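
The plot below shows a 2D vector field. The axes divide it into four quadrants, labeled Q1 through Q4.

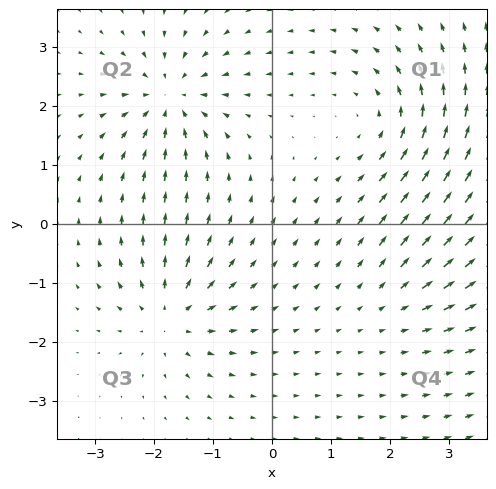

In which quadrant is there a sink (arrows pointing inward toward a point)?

Q2

The sink sits at approximately (-1.7, 2.1), which lies in quadrant Q2. The divergence there is about -6, negative as expected for a sink.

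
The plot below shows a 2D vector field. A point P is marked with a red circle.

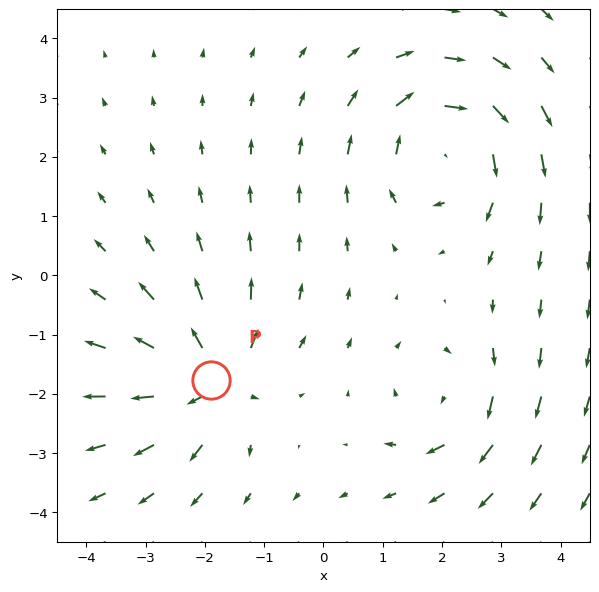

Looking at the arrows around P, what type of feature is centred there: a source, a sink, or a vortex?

At P (-1.9, -1.8) the arrows spread outward. Divergence about +5, curl ≈0 — positive divergence with near-zero curl is a source.

source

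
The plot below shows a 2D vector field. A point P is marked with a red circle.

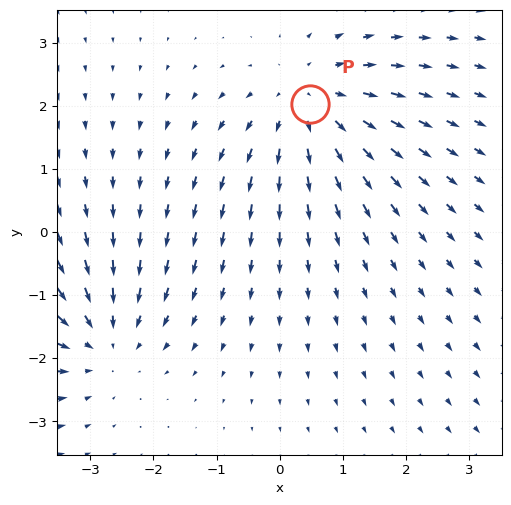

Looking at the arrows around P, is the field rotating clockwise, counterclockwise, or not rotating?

not rotating

Near P at (0.5, 2.0) the arrows show no circulation. The curl there is ≈0.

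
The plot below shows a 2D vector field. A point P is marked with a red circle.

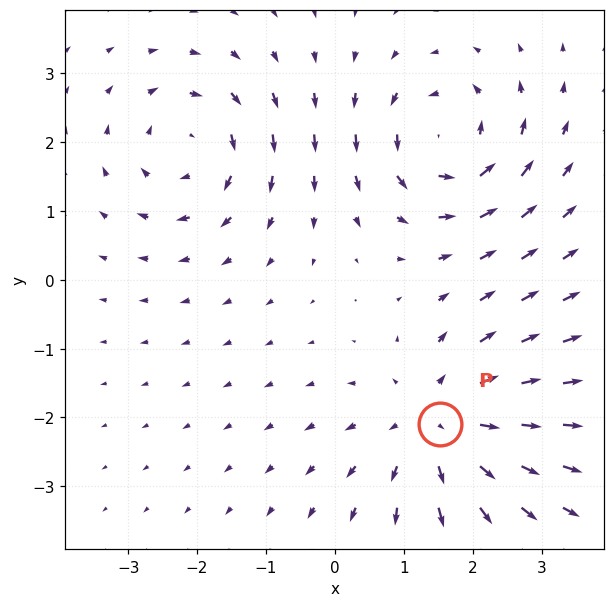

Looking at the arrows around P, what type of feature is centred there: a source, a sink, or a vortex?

source

At P (1.5, -2.1) the arrows spread outward. Divergence about +4, curl ≈0 — positive divergence with near-zero curl is a source.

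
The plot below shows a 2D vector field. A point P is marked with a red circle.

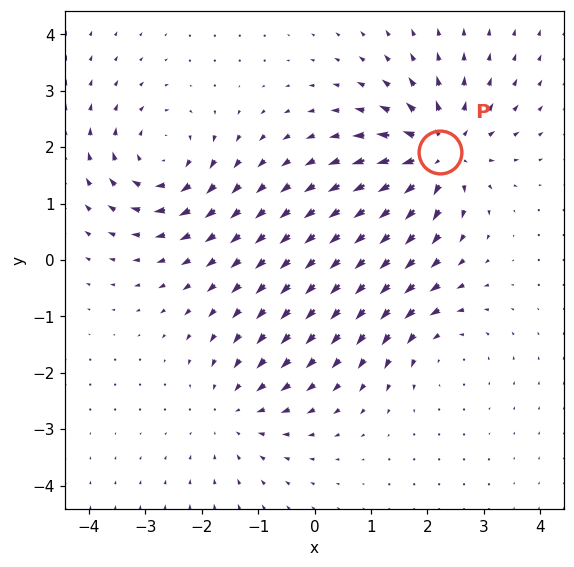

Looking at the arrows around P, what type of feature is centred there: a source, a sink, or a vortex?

source

At P (2.2, 1.9) the arrows spread outward. Divergence about +7, curl ≈0 — positive divergence with near-zero curl is a source.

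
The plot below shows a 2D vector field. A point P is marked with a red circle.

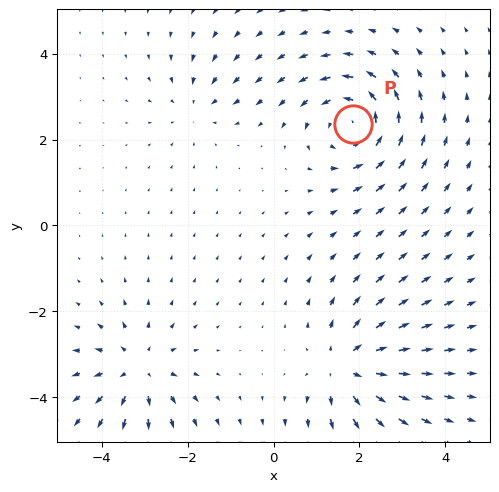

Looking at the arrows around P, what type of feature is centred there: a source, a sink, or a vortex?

At P (1.9, 2.4) the arrows circulate counterclockwise. Divergence ≈0, curl about +5 — near-zero divergence with nonzero curl is a vortex.

vortex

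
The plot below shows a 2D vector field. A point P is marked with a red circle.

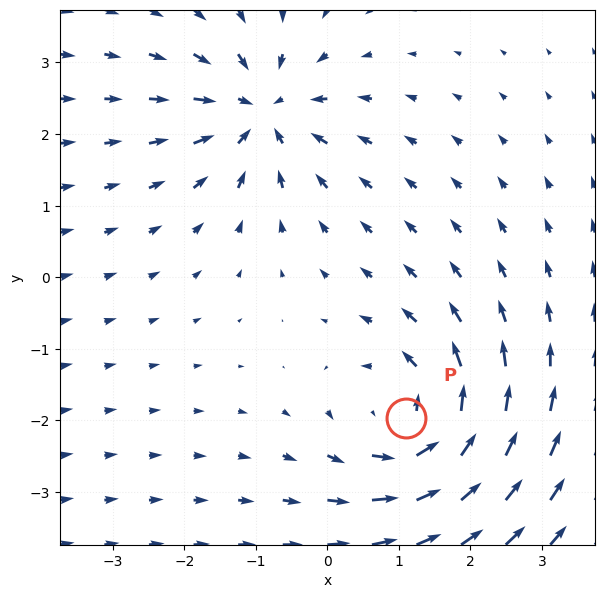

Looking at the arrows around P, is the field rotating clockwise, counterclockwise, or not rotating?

counterclockwise

Near P at (1.1, -2.0) the arrows circulate counterclockwise. The curl (z-component) there is about +5; positive curl means counterclockwise rotation.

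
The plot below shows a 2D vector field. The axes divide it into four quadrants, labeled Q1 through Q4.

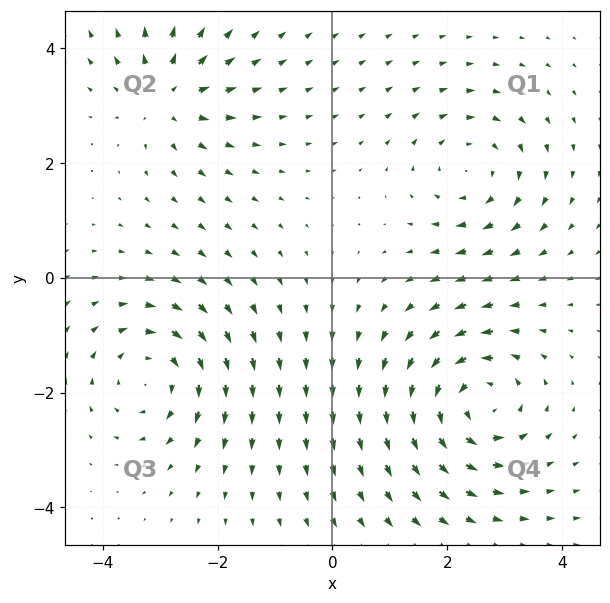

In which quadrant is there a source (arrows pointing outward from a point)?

The source sits at approximately (-2.9, 3.2), which lies in quadrant Q2. The divergence there is about +4, positive as expected for a source.

Q2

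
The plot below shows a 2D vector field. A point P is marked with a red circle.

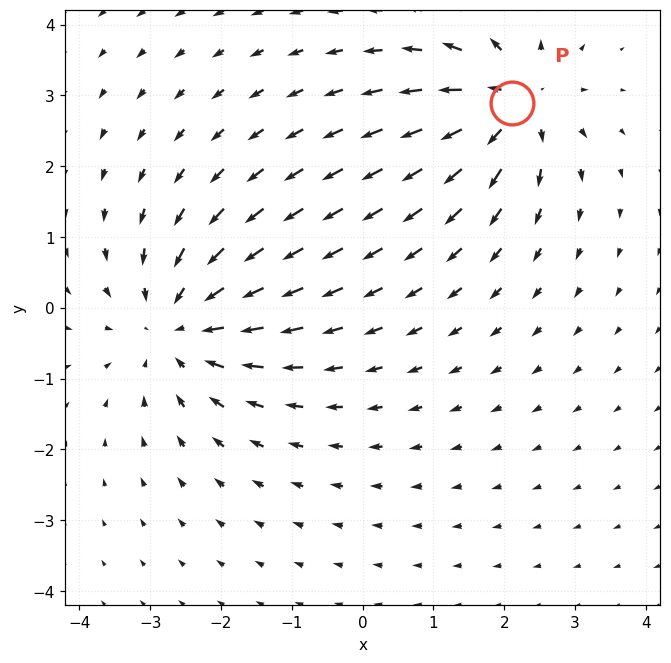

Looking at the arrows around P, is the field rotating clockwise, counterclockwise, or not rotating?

Near P at (2.1, 2.9) the arrows show no circulation. The curl there is ≈0.

not rotating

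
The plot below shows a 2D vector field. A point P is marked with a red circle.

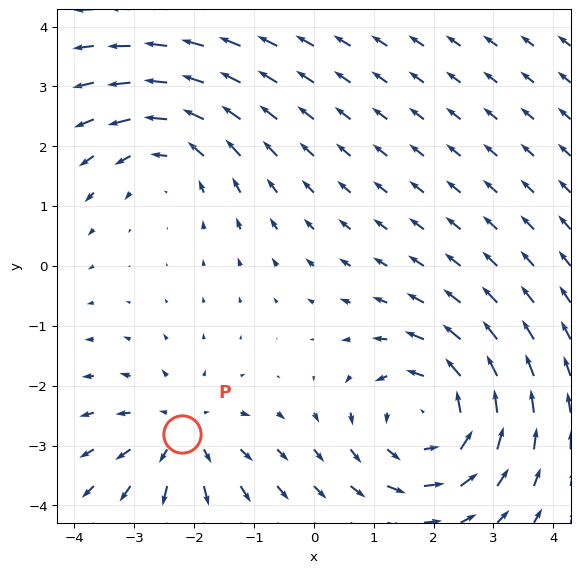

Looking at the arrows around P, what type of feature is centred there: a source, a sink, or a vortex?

source

At P (-2.2, -2.8) the arrows spread outward. Divergence about +3, curl ≈0 — positive divergence with near-zero curl is a source.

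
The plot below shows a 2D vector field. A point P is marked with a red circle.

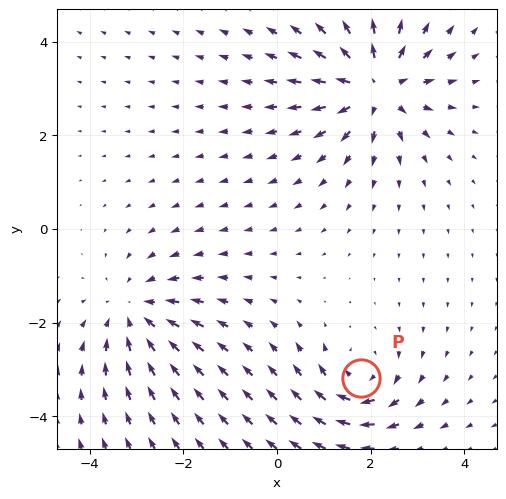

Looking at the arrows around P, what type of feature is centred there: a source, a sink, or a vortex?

At P (1.8, -3.2) the arrows circulate clockwise. Divergence ≈0, curl about -4 — near-zero divergence with nonzero curl is a vortex.

vortex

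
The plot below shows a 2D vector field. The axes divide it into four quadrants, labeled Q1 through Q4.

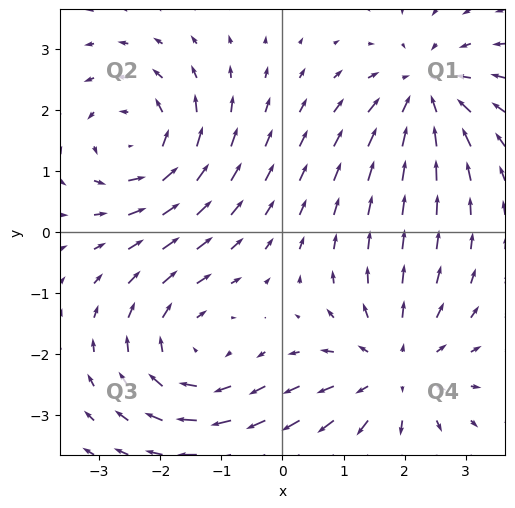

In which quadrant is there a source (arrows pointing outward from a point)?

Q4

The source sits at approximately (1.8, -2.3), which lies in quadrant Q4. The divergence there is about +3, positive as expected for a source.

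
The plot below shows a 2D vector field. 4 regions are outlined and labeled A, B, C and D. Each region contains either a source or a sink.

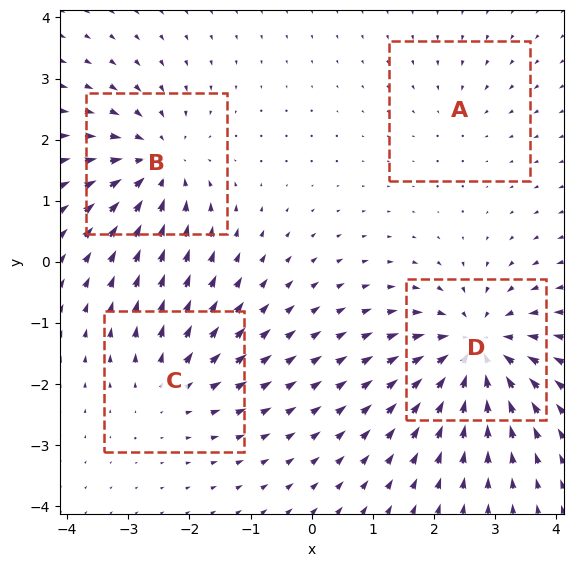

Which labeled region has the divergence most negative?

D

Divergence at each region's feature centre — A: about -2, B: about -6, C: about +4, D: about -7. Region D is most negative.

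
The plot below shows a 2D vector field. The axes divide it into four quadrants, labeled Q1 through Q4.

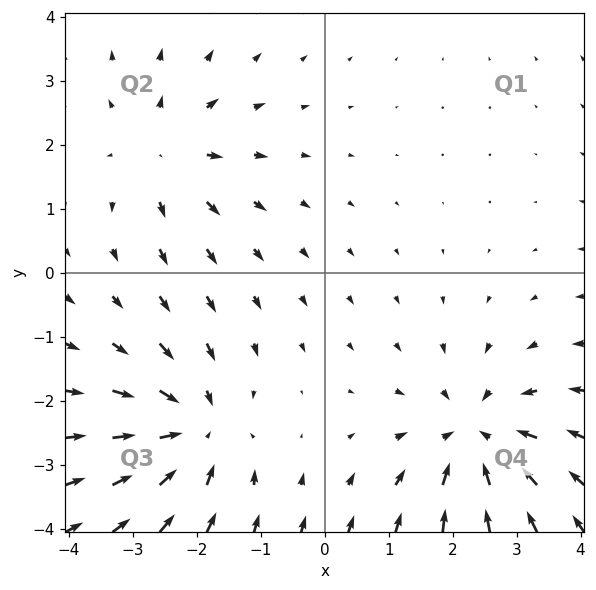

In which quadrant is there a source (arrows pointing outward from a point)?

Q2

The source sits at approximately (-2.5, 1.9), which lies in quadrant Q2. The divergence there is about +4, positive as expected for a source.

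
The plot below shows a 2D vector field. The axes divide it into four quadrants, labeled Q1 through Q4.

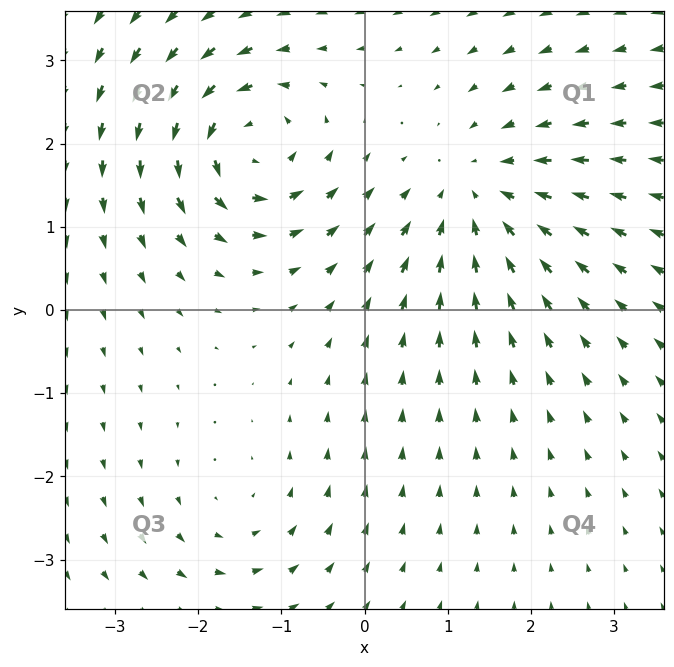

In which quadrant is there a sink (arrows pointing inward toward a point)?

The sink sits at approximately (1.4, 1.4), which lies in quadrant Q1. The divergence there is about -4, negative as expected for a sink.

Q1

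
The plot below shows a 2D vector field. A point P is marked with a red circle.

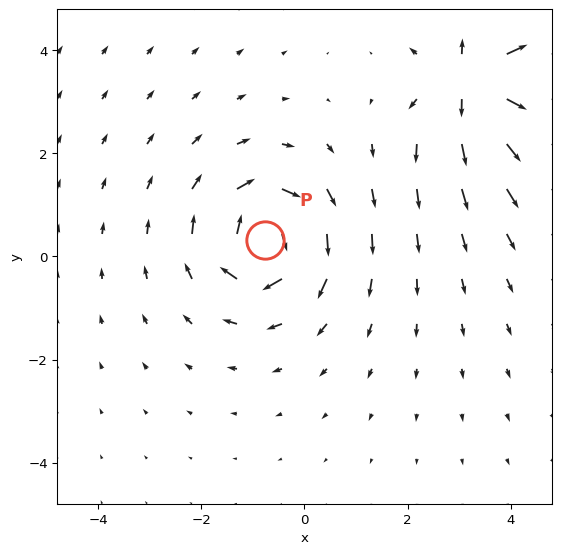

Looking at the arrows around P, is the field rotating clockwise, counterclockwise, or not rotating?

clockwise

Near P at (-0.8, 0.3) the arrows circulate clockwise. The curl (z-component) there is about -5; negative curl means clockwise rotation.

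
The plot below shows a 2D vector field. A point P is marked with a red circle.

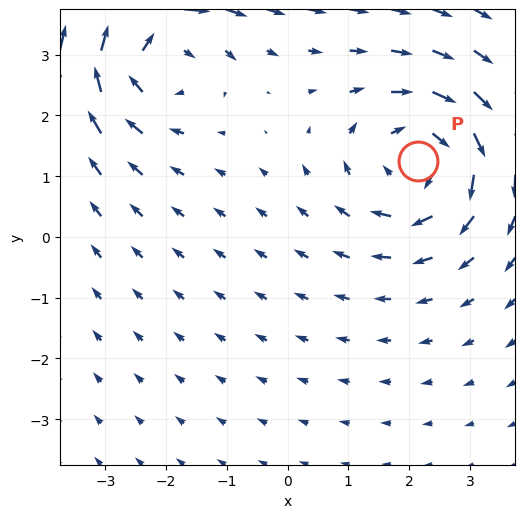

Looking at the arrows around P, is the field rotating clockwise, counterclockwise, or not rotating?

clockwise

Near P at (2.1, 1.2) the arrows circulate clockwise. The curl (z-component) there is about -4; negative curl means clockwise rotation.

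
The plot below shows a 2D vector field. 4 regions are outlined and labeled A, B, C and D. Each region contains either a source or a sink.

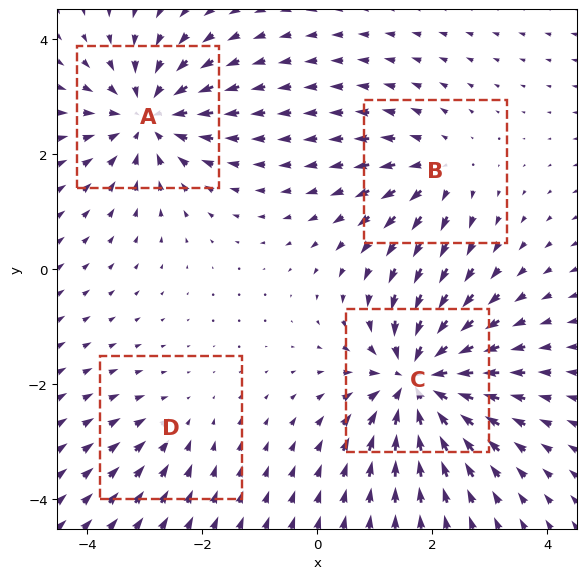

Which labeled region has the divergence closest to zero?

Divergence at each region's feature centre — A: about -6, B: about +4, C: about -8, D: about -2. Region D is closest to zero.

D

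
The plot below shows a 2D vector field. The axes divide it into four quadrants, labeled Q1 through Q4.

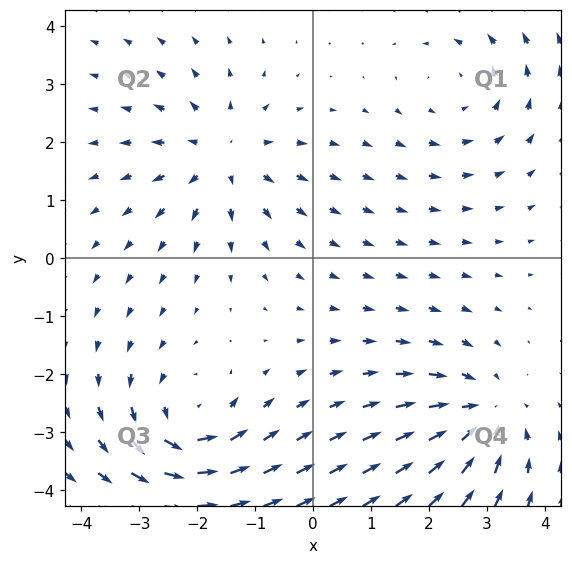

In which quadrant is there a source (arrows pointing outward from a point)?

Q2

The source sits at approximately (-1.6, 1.8), which lies in quadrant Q2. The divergence there is about +4, positive as expected for a source.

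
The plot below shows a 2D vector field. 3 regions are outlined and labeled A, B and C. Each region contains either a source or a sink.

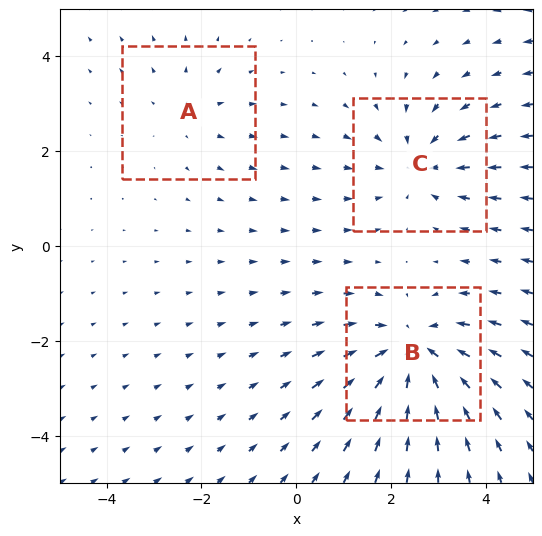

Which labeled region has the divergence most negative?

Divergence at each region's feature centre — A: about +2, B: about -4, C: about -3. Region B is most negative.

B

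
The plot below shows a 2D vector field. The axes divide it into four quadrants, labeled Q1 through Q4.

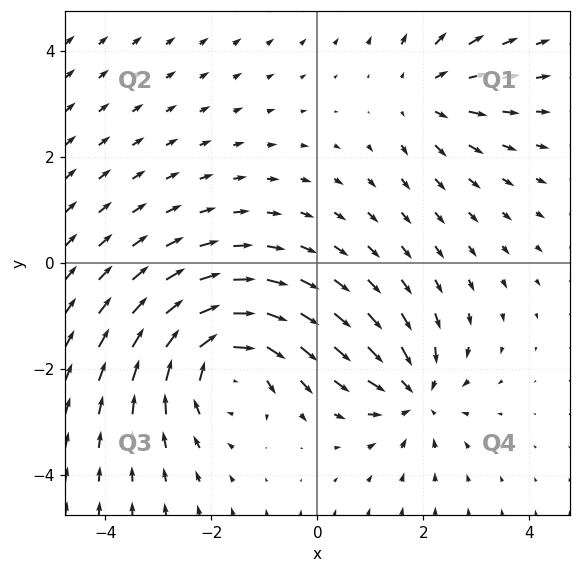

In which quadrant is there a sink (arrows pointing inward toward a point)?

The sink sits at approximately (1.8, -2.5), which lies in quadrant Q4. The divergence there is about -4, negative as expected for a sink.

Q4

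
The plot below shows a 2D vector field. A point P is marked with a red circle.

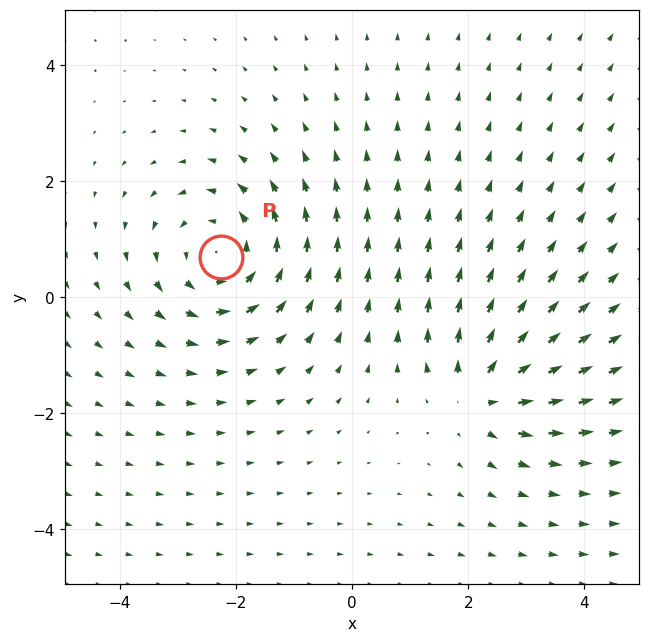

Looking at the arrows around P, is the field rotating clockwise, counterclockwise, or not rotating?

Near P at (-2.3, 0.7) the arrows circulate counterclockwise. The curl (z-component) there is about +4; positive curl means counterclockwise rotation.

counterclockwise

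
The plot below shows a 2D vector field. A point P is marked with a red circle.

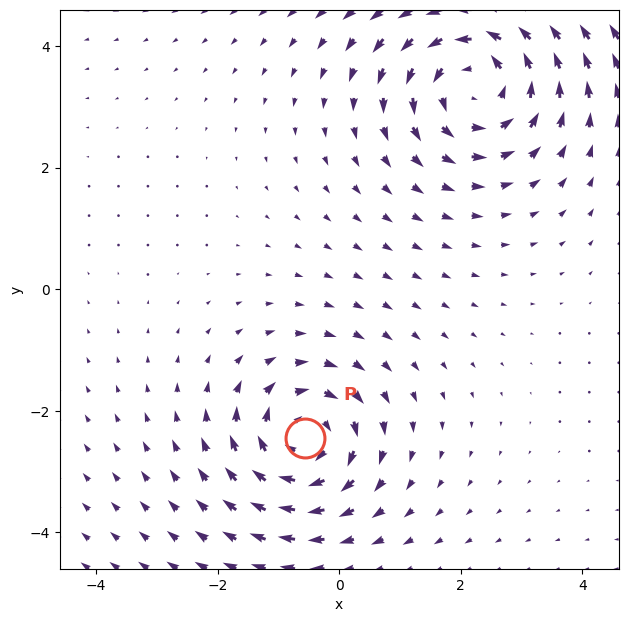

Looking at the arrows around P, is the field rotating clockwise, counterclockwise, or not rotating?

Near P at (-0.6, -2.5) the arrows circulate clockwise. The curl (z-component) there is about -4; negative curl means clockwise rotation.

clockwise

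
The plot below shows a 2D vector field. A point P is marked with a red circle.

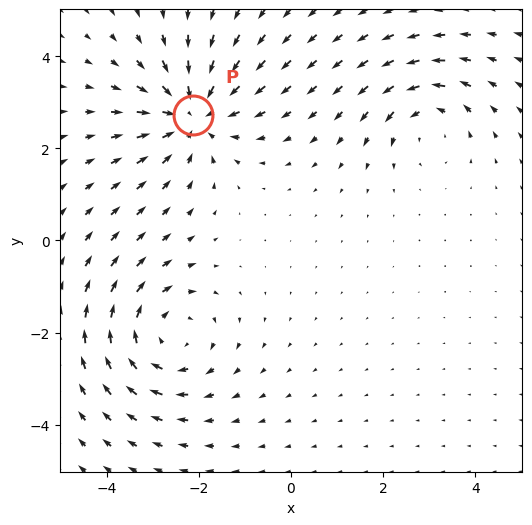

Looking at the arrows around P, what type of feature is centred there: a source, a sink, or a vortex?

At P (-2.1, 2.7) the arrows converge inward. Divergence about -5, curl ≈0 — negative divergence with near-zero curl is a sink.

sink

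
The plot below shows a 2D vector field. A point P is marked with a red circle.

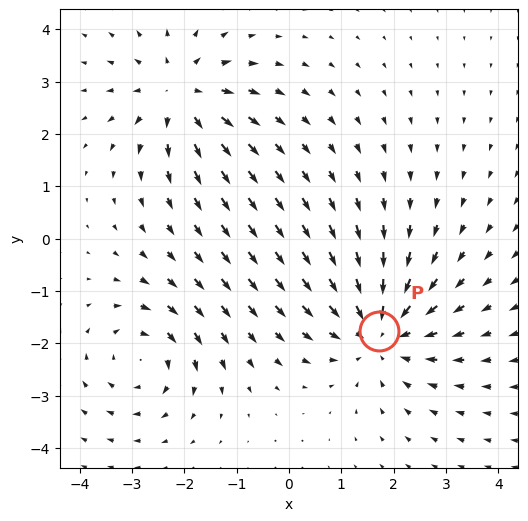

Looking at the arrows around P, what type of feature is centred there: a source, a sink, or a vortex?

At P (1.7, -1.8) the arrows converge inward. Divergence about -4, curl ≈0 — negative divergence with near-zero curl is a sink.

sink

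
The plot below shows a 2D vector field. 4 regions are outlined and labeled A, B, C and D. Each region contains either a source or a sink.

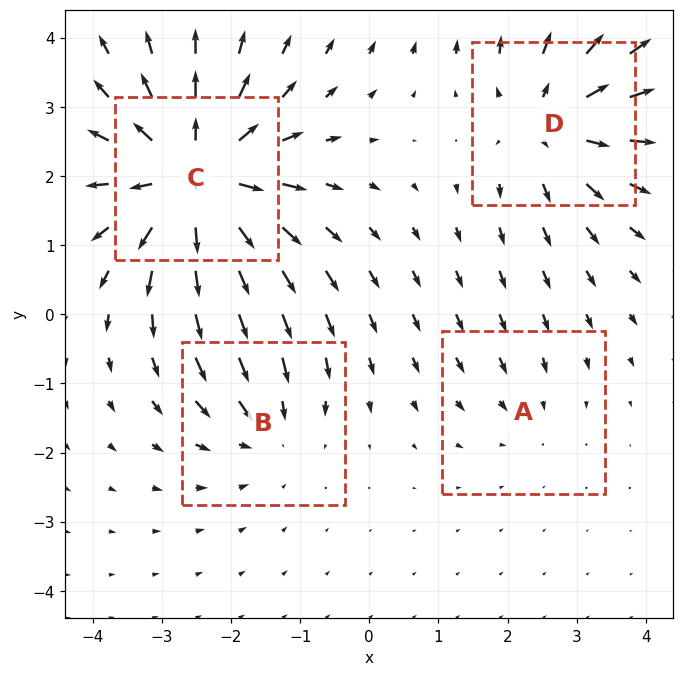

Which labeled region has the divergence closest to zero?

Divergence at each region's feature centre — A: about -2, B: about -3, C: about +7, D: about +5. Region A is closest to zero.

A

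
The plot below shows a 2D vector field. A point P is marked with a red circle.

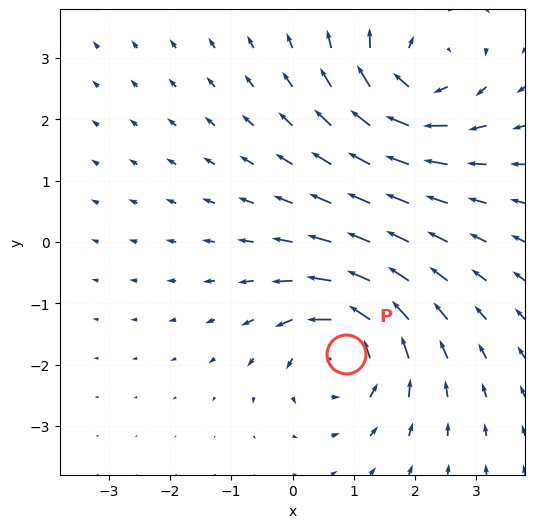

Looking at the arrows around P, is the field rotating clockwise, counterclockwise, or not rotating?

Near P at (0.9, -1.8) the arrows circulate counterclockwise. The curl (z-component) there is about +5; positive curl means counterclockwise rotation.

counterclockwise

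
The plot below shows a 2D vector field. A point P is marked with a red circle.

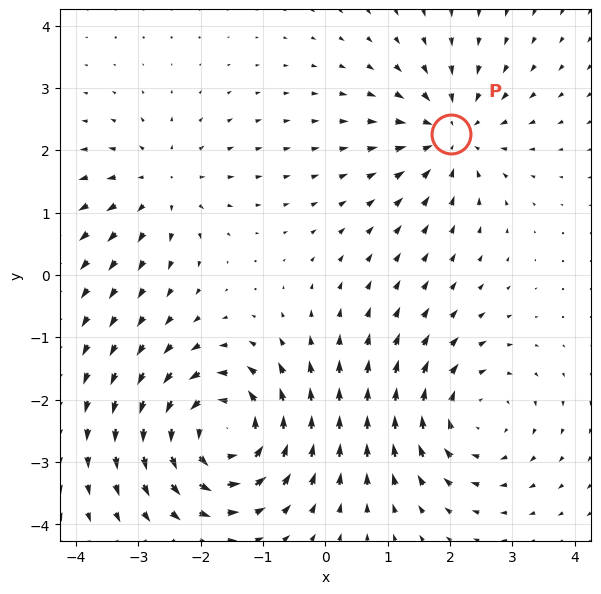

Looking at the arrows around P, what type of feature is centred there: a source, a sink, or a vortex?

At P (2.0, 2.3) the arrows converge inward. Divergence about -4, curl ≈0 — negative divergence with near-zero curl is a sink.

sink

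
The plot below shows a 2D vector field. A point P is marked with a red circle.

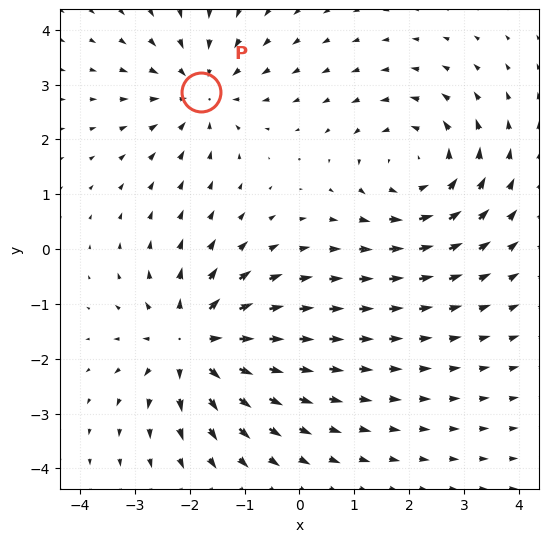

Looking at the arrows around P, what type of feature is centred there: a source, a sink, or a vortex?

sink

At P (-1.8, 2.9) the arrows converge inward. Divergence about -3, curl ≈0 — negative divergence with near-zero curl is a sink.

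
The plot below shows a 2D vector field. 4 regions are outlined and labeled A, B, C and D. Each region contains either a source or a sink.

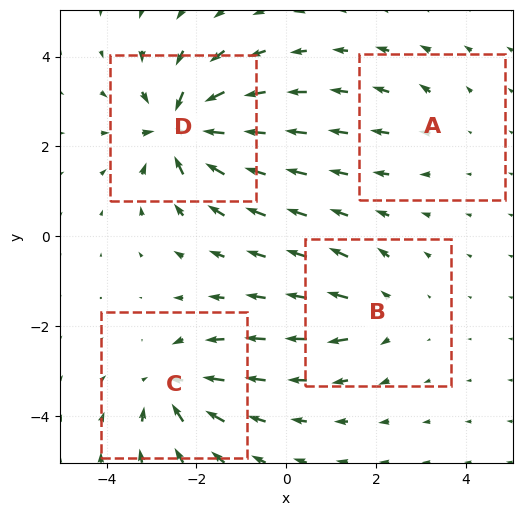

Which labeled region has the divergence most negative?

Divergence at each region's feature centre — A: about +3, B: about +4, C: about -6, D: about -9. Region D is most negative.

D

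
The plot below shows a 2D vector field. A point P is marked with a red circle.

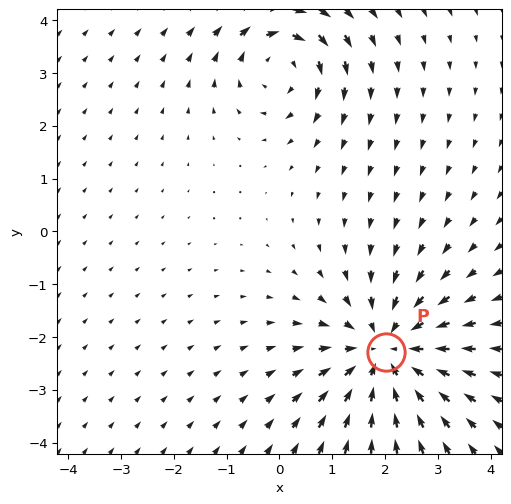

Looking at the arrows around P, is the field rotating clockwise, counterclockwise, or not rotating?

Near P at (2.0, -2.3) the arrows show no circulation. The curl there is ≈0.

not rotating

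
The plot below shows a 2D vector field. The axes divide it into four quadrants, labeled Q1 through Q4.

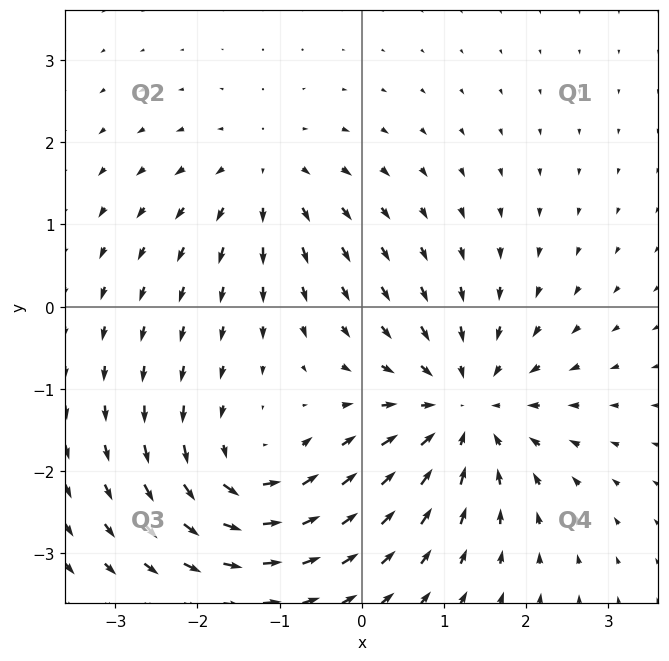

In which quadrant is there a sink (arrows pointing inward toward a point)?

Q4

The sink sits at approximately (1.2, -1.2), which lies in quadrant Q4. The divergence there is about -5, negative as expected for a sink.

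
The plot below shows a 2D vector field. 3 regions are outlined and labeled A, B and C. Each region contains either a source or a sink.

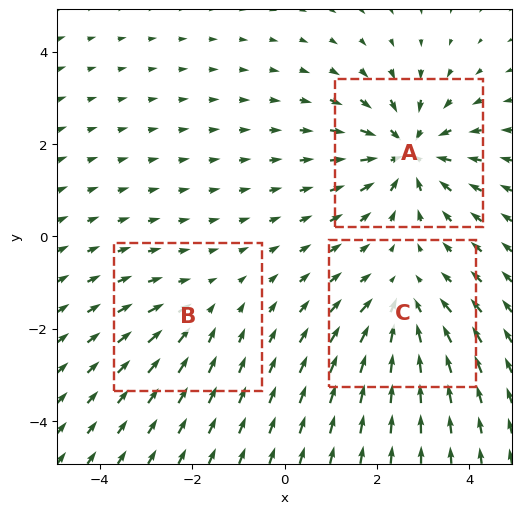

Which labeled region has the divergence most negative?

Divergence at each region's feature centre — A: about -5, B: about -2, C: about -3. Region A is most negative.

A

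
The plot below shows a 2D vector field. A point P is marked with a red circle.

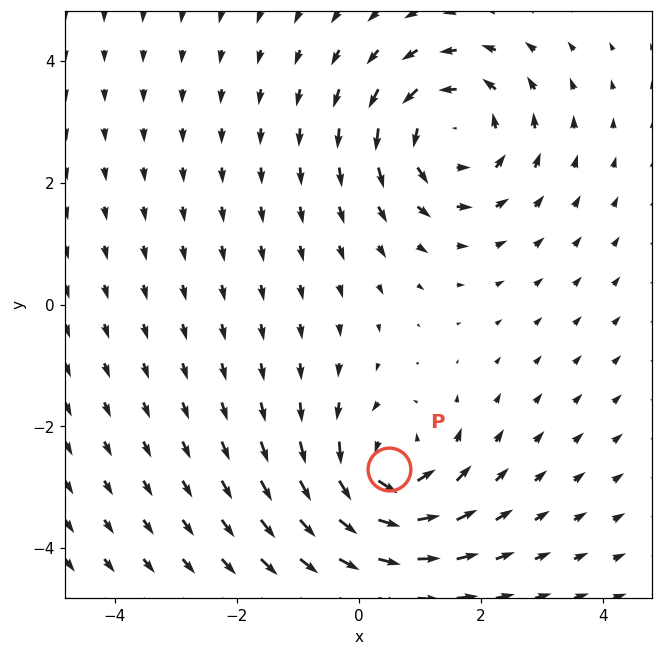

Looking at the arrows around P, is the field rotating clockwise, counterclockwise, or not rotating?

counterclockwise

Near P at (0.5, -2.7) the arrows circulate counterclockwise. The curl (z-component) there is about +5; positive curl means counterclockwise rotation.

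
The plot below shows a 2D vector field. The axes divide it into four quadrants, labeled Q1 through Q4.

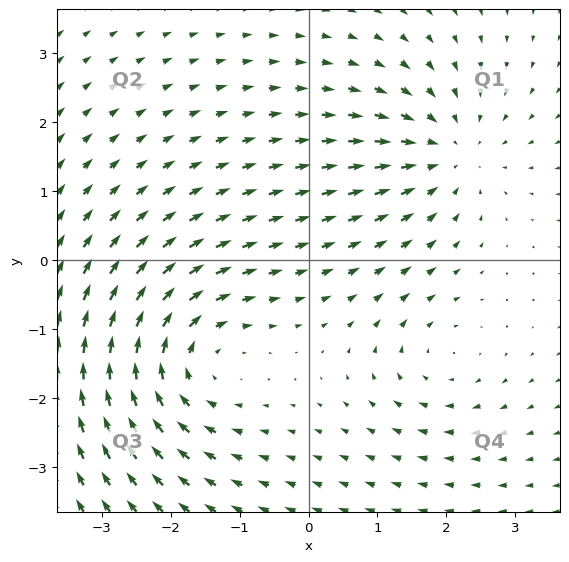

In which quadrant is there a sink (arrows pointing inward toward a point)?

The sink sits at approximately (2.0, 1.6), which lies in quadrant Q1. The divergence there is about -3, negative as expected for a sink.

Q1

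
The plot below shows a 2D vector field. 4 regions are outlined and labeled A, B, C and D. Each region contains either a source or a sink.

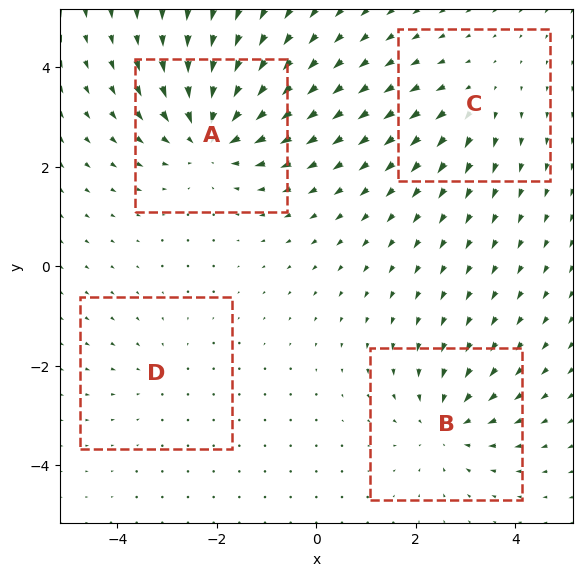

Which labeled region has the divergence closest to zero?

Divergence at each region's feature centre — A: about -6, B: about -4, C: about +3, D: about -2. Region D is closest to zero.

D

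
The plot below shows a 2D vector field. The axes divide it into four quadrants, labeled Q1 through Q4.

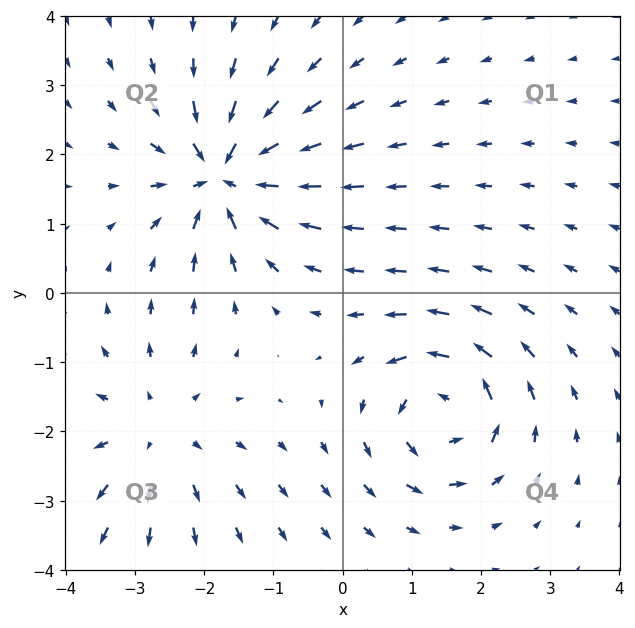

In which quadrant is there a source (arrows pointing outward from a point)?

The source sits at approximately (-2.7, -2.0), which lies in quadrant Q3. The divergence there is about +3, positive as expected for a source.

Q3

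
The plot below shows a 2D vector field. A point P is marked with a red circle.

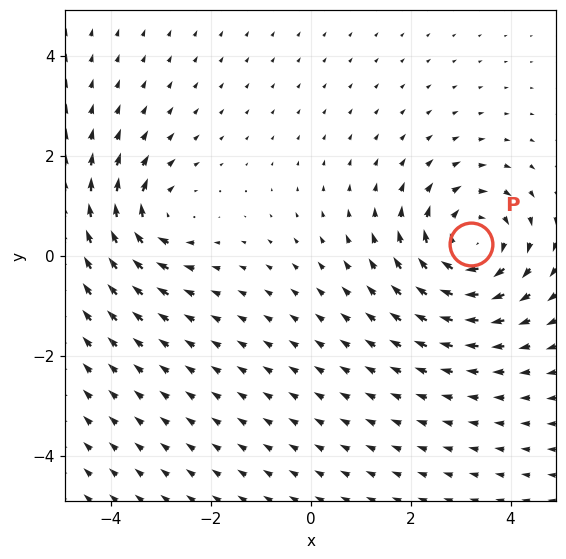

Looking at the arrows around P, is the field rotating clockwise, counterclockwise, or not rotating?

Near P at (3.2, 0.2) the arrows circulate clockwise. The curl (z-component) there is about -5; negative curl means clockwise rotation.

clockwise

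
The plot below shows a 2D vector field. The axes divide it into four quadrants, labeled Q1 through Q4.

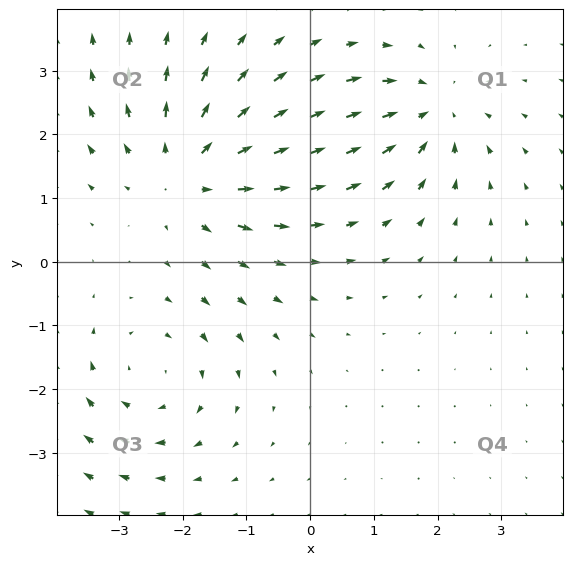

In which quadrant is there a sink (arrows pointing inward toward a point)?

The sink sits at approximately (1.9, 2.3), which lies in quadrant Q1. The divergence there is about -4, negative as expected for a sink.

Q1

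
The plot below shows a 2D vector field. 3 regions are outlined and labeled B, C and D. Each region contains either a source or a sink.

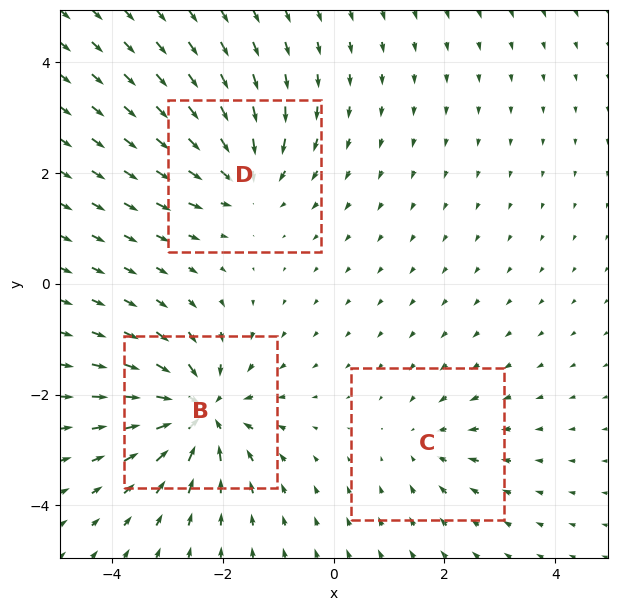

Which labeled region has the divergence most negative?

Divergence at each region's feature centre — B: about -6, C: about -2, D: about -4. Region B is most negative.

B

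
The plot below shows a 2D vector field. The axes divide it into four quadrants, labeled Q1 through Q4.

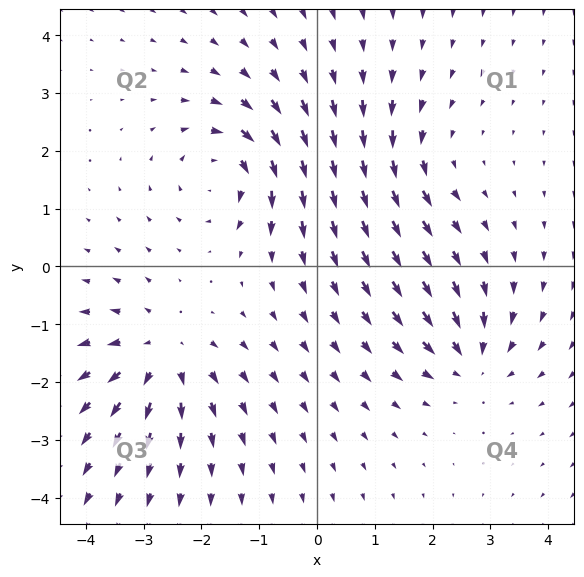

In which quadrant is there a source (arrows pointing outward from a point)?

Q3

The source sits at approximately (-2.7, -1.5), which lies in quadrant Q3. The divergence there is about +4, positive as expected for a source.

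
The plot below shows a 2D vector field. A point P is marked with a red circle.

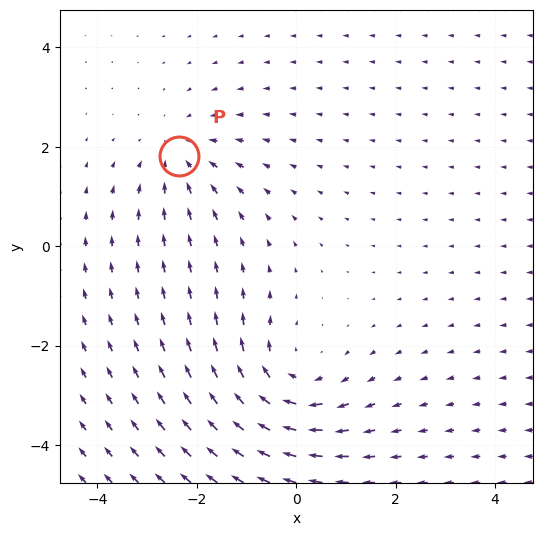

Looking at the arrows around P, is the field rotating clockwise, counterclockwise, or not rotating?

not rotating

Near P at (-2.4, 1.8) the arrows show no circulation. The curl there is ≈0.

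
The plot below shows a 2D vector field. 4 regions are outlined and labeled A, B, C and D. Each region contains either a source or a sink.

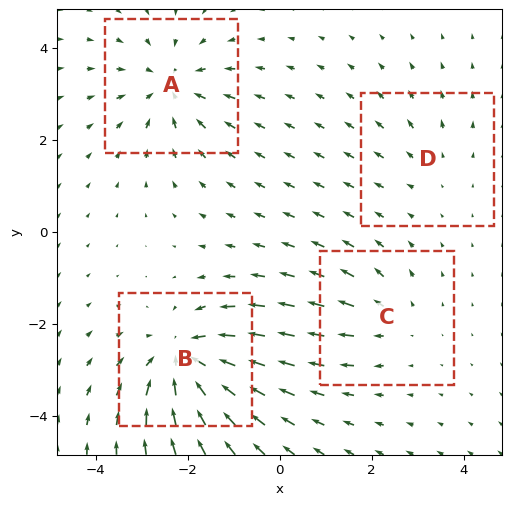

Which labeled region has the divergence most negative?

B

Divergence at each region's feature centre — A: about -5, B: about -6, C: about +3, D: about +2. Region B is most negative.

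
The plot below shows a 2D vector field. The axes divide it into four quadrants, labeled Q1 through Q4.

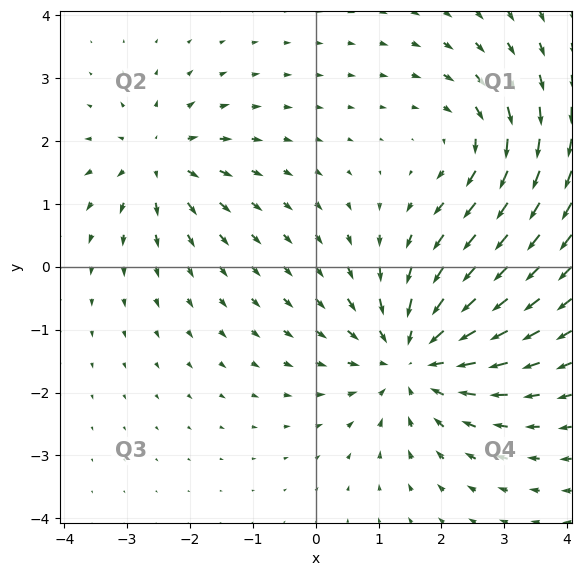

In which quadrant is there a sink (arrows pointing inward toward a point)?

The sink sits at approximately (1.6, -1.4), which lies in quadrant Q4. The divergence there is about -4, negative as expected for a sink.

Q4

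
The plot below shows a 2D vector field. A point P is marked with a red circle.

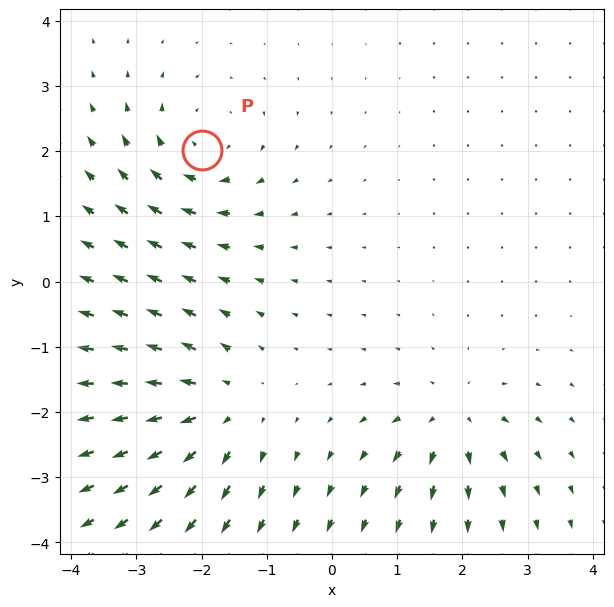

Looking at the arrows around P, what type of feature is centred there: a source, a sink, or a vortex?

vortex

At P (-2.0, 2.0) the arrows circulate clockwise. Divergence ≈0, curl about -4 — near-zero divergence with nonzero curl is a vortex.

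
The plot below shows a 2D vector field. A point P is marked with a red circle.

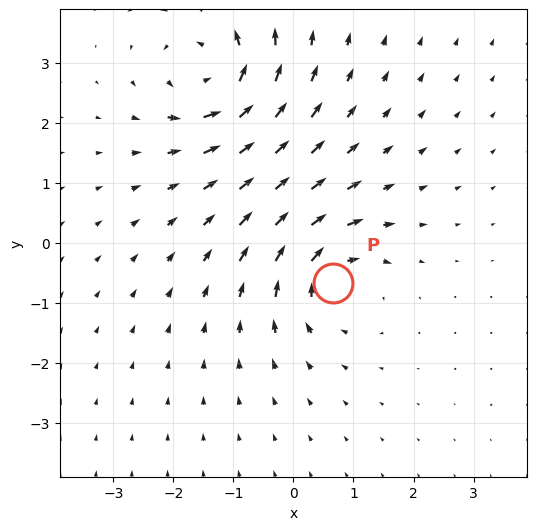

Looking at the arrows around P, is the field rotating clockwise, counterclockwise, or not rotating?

Near P at (0.7, -0.7) the arrows circulate clockwise. The curl (z-component) there is about -5; negative curl means clockwise rotation.

clockwise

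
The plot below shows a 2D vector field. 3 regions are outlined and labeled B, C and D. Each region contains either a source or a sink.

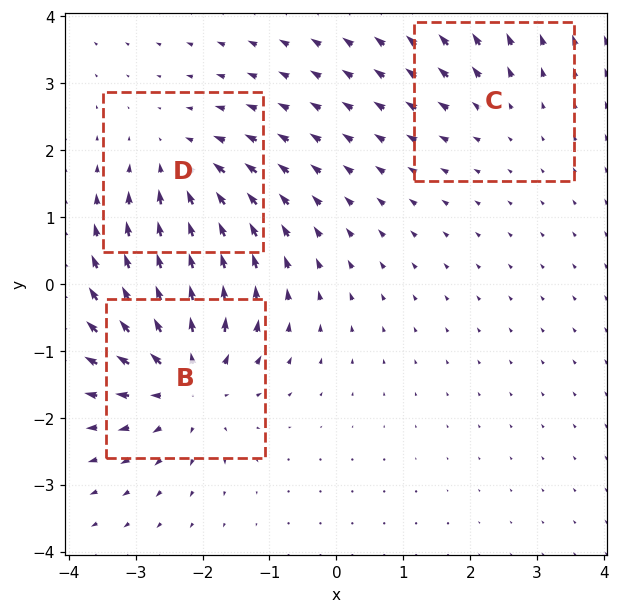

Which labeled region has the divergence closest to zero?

Divergence at each region's feature centre — B: about +5, C: about +2, D: about -3. Region C is closest to zero.

C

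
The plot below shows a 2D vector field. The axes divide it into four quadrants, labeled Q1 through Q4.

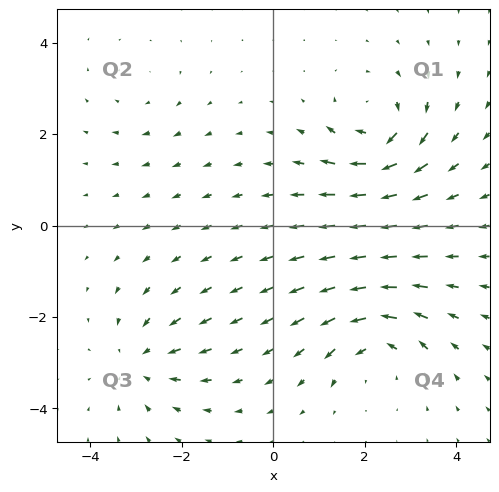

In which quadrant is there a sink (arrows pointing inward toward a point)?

The sink sits at approximately (-2.9, -3.0), which lies in quadrant Q3. The divergence there is about -4, negative as expected for a sink.

Q3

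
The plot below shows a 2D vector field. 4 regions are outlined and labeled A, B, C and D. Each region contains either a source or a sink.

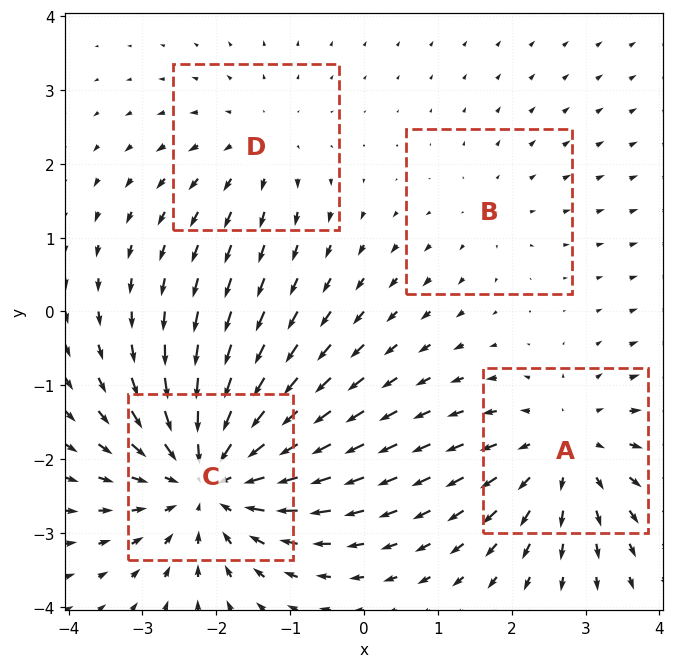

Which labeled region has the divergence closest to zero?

B

Divergence at each region's feature centre — A: about +4, B: about +2, C: about -6, D: about +3. Region B is closest to zero.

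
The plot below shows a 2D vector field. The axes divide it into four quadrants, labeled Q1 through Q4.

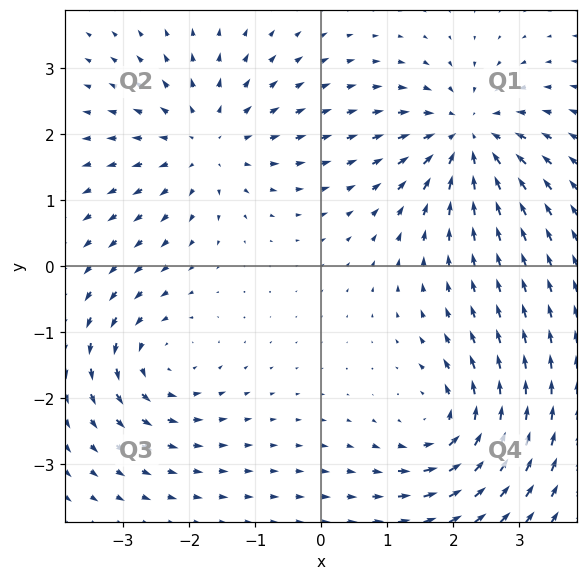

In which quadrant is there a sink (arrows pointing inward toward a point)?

Q1

The sink sits at approximately (2.2, 2.0), which lies in quadrant Q1. The divergence there is about -5, negative as expected for a sink.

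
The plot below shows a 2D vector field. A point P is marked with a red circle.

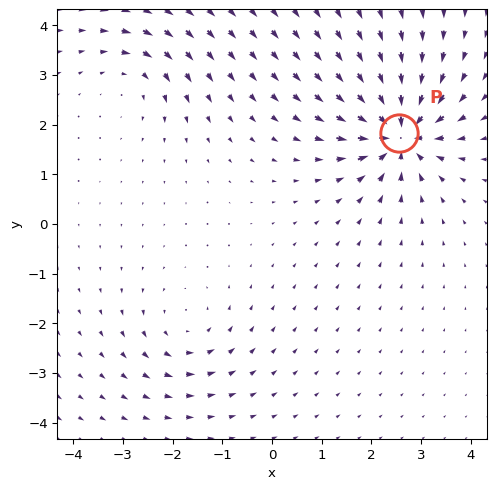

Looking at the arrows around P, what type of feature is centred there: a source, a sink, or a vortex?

sink

At P (2.6, 1.8) the arrows converge inward. Divergence about -7, curl ≈0 — negative divergence with near-zero curl is a sink.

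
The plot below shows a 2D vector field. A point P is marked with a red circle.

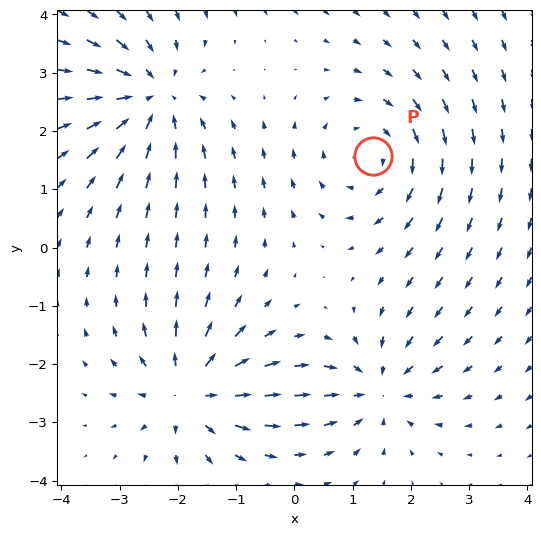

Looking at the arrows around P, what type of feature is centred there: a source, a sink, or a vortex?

At P (1.4, 1.6) the arrows circulate clockwise. Divergence ≈0, curl about -4 — near-zero divergence with nonzero curl is a vortex.

vortex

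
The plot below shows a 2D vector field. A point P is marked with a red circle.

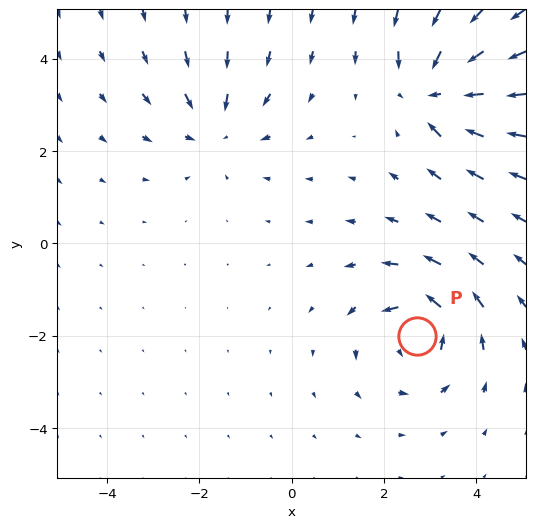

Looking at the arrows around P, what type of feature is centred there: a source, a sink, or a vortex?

At P (2.7, -2.0) the arrows circulate counterclockwise. Divergence ≈0, curl about +5 — near-zero divergence with nonzero curl is a vortex.

vortex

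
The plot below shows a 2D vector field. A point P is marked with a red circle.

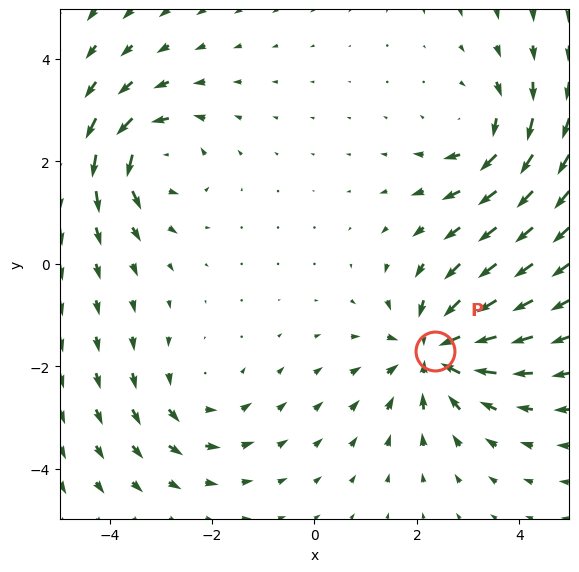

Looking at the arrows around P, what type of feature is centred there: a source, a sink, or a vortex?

At P (2.4, -1.7) the arrows converge inward. Divergence about -5, curl ≈0 — negative divergence with near-zero curl is a sink.

sink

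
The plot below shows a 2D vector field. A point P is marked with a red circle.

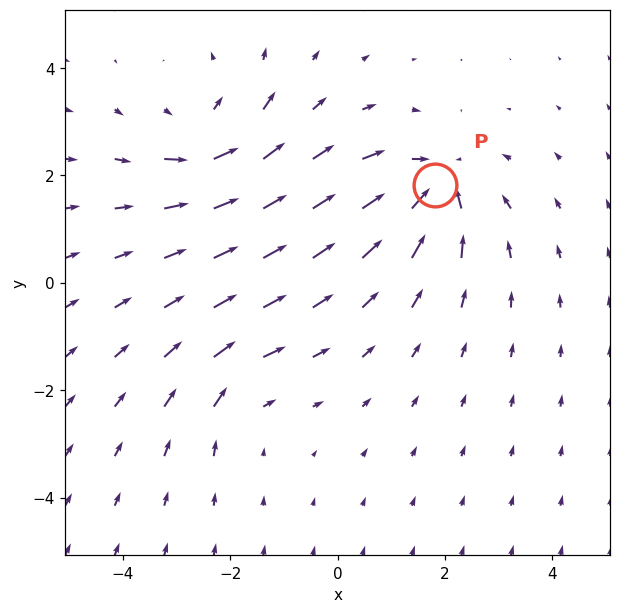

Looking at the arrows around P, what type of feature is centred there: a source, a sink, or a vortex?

sink

At P (1.8, 1.8) the arrows converge inward. Divergence about -6, curl ≈0 — negative divergence with near-zero curl is a sink.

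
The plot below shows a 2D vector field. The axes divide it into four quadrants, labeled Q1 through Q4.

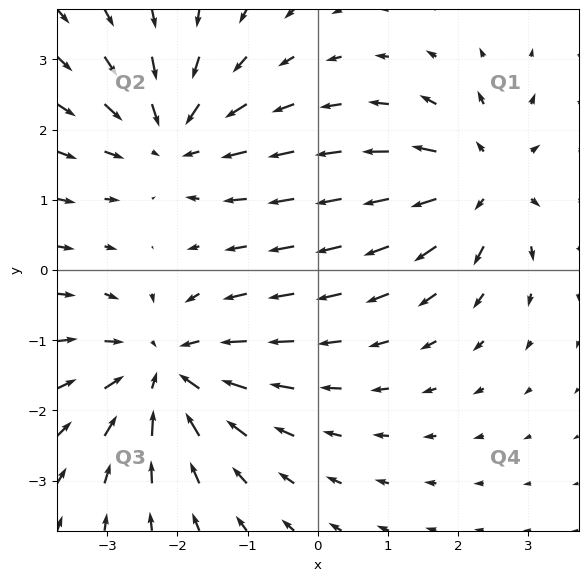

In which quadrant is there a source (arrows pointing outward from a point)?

The source sits at approximately (2.4, 1.3), which lies in quadrant Q1. The divergence there is about +5, positive as expected for a source.

Q1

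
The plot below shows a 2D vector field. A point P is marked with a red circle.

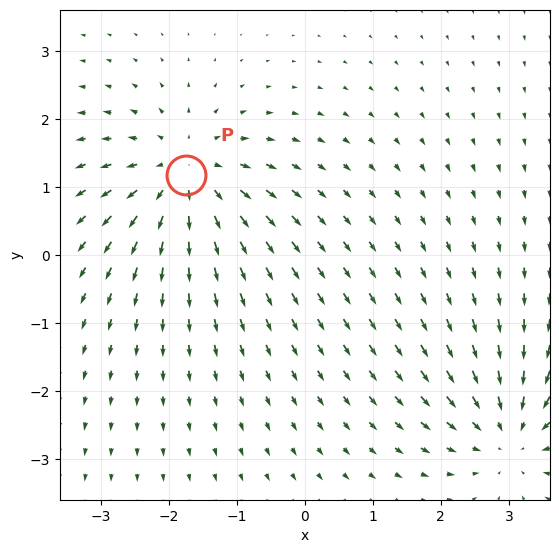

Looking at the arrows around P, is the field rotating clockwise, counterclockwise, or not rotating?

not rotating

Near P at (-1.7, 1.2) the arrows show no circulation. The curl there is ≈0.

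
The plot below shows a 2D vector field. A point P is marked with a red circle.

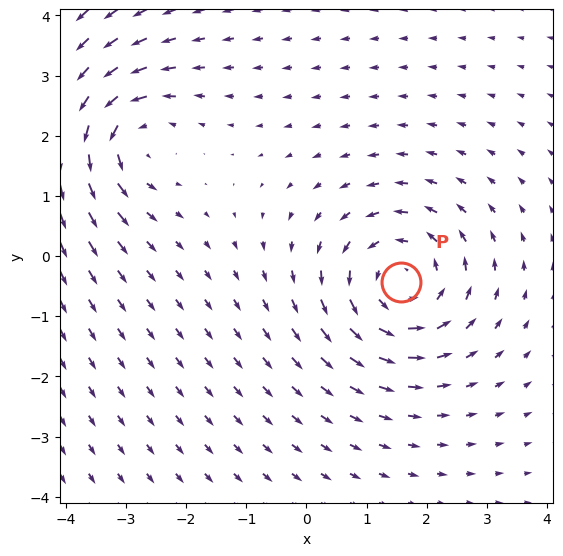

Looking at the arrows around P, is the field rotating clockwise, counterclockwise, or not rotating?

Near P at (1.6, -0.4) the arrows circulate counterclockwise. The curl (z-component) there is about +5; positive curl means counterclockwise rotation.

counterclockwise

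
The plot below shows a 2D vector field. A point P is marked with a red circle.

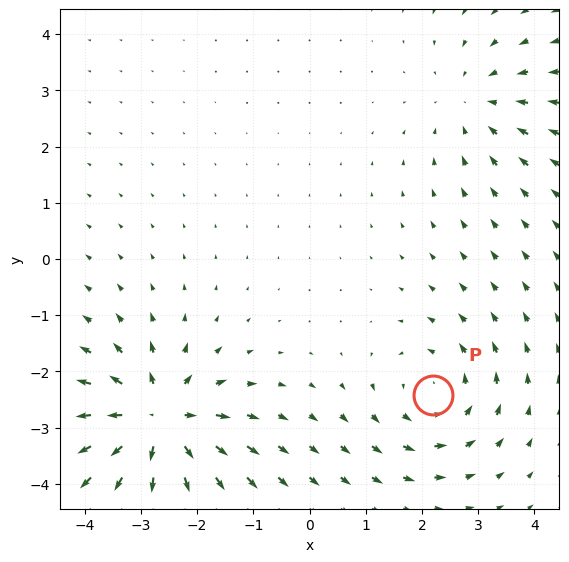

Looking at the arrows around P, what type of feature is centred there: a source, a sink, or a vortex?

At P (2.2, -2.4) the arrows circulate counterclockwise. Divergence ≈0, curl about +3 — near-zero divergence with nonzero curl is a vortex.

vortex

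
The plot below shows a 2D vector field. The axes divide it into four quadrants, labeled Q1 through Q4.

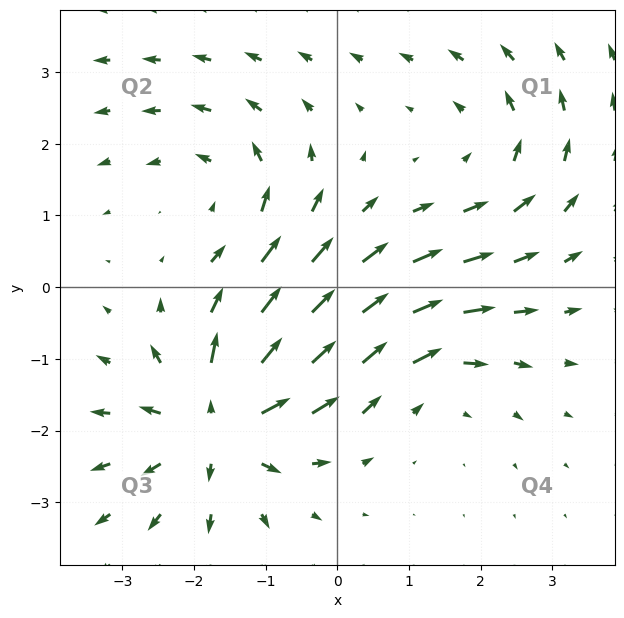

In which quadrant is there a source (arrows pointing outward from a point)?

The source sits at approximately (-1.7, -1.9), which lies in quadrant Q3. The divergence there is about +6, positive as expected for a source.

Q3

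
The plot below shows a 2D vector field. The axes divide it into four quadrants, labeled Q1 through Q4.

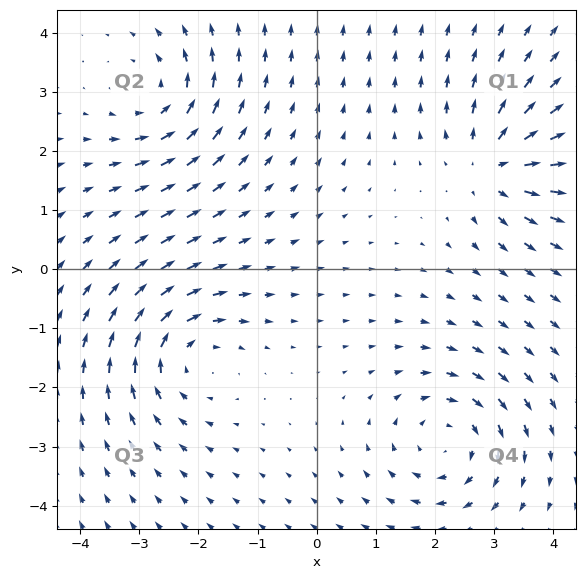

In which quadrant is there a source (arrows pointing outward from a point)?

Q1

The source sits at approximately (3.0, 1.7), which lies in quadrant Q1. The divergence there is about +5, positive as expected for a source.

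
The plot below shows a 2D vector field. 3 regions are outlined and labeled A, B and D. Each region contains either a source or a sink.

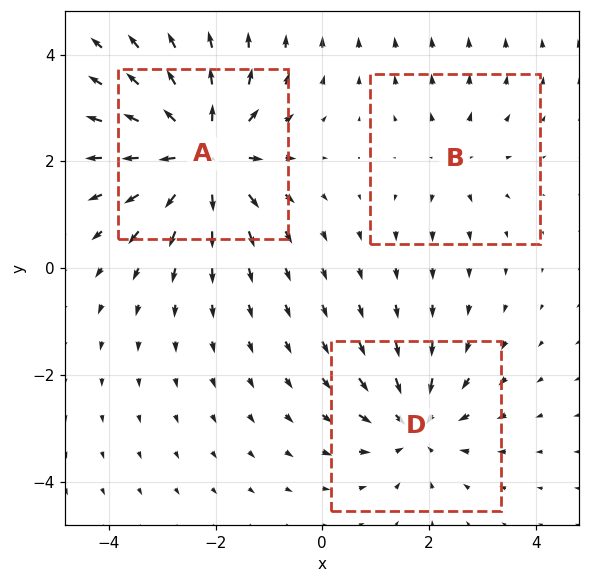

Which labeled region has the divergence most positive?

Divergence at each region's feature centre — A: about +5, B: about +2, D: about -3. Region A is most positive.

A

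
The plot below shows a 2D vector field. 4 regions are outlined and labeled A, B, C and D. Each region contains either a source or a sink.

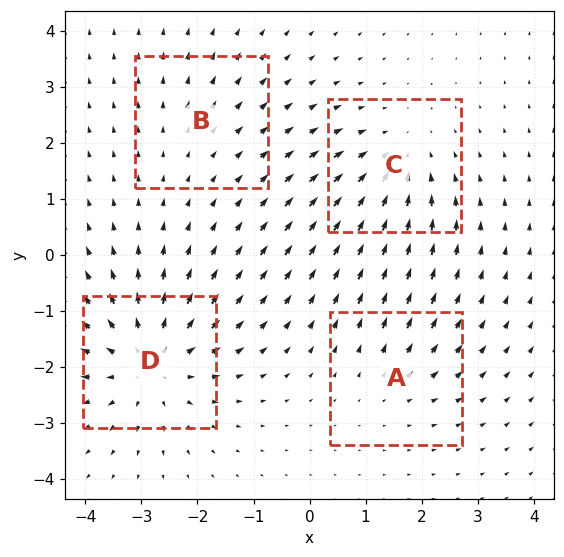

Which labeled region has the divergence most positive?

D

Divergence at each region's feature centre — A: about +3, B: about +2, C: about -4, D: about +6. Region D is most positive.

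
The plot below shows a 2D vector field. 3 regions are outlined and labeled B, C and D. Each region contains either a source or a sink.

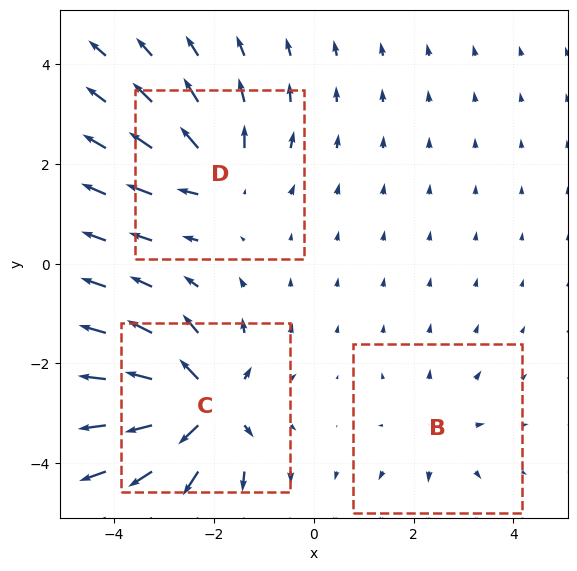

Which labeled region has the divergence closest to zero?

Divergence at each region's feature centre — B: about +2, C: about +6, D: about +4. Region B is closest to zero.

B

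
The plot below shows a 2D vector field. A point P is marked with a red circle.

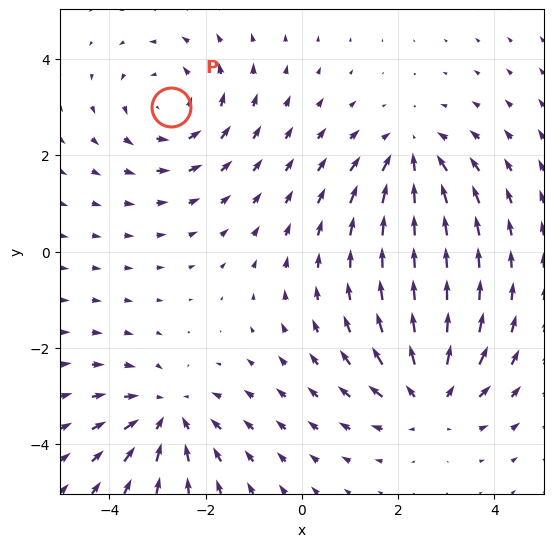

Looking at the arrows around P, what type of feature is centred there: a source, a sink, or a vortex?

At P (-2.7, 3.0) the arrows circulate counterclockwise. Divergence ≈0, curl about +4 — near-zero divergence with nonzero curl is a vortex.

vortex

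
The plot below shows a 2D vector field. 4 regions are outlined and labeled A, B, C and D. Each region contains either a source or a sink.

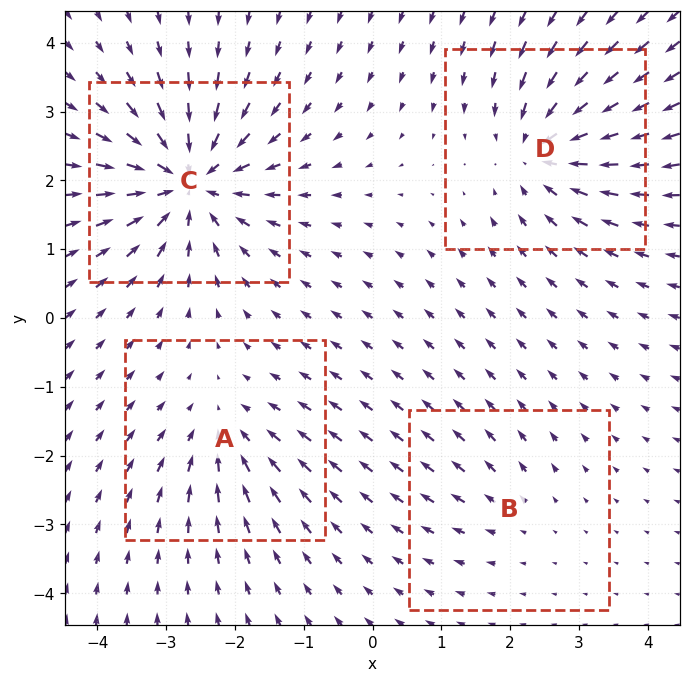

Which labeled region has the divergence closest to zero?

Divergence at each region's feature centre — A: about -4, B: about +2, C: about -9, D: about -6. Region B is closest to zero.

B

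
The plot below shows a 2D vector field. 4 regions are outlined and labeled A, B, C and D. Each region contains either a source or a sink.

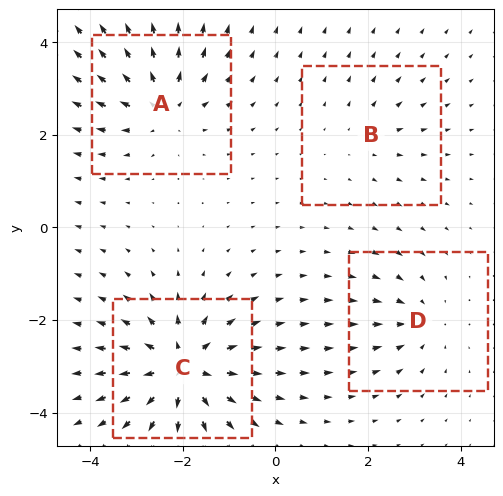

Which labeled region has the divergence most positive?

C

Divergence at each region's feature centre — A: about +5, B: about +2, C: about +7, D: about -3. Region C is most positive.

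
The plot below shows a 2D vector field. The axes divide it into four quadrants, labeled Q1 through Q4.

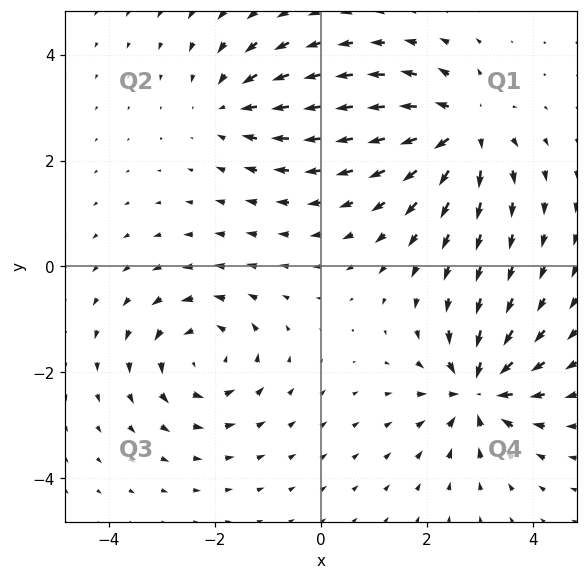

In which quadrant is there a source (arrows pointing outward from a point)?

The source sits at approximately (2.7, 2.6), which lies in quadrant Q1. The divergence there is about +5, positive as expected for a source.

Q1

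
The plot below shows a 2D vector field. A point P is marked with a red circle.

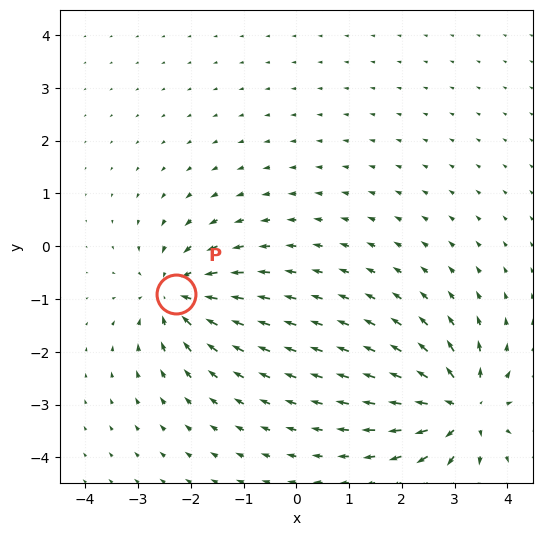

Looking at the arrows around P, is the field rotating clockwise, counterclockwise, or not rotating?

Near P at (-2.3, -0.9) the arrows show no circulation. The curl there is ≈0.

not rotating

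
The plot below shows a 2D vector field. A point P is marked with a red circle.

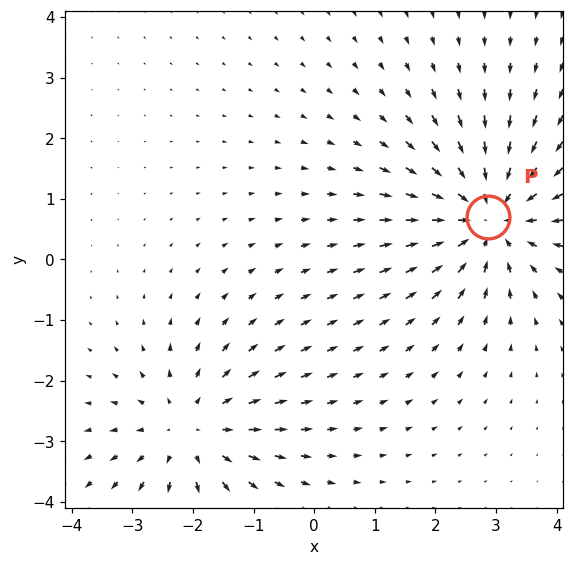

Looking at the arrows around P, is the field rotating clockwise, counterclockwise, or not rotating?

Near P at (2.9, 0.7) the arrows show no circulation. The curl there is ≈0.

not rotating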